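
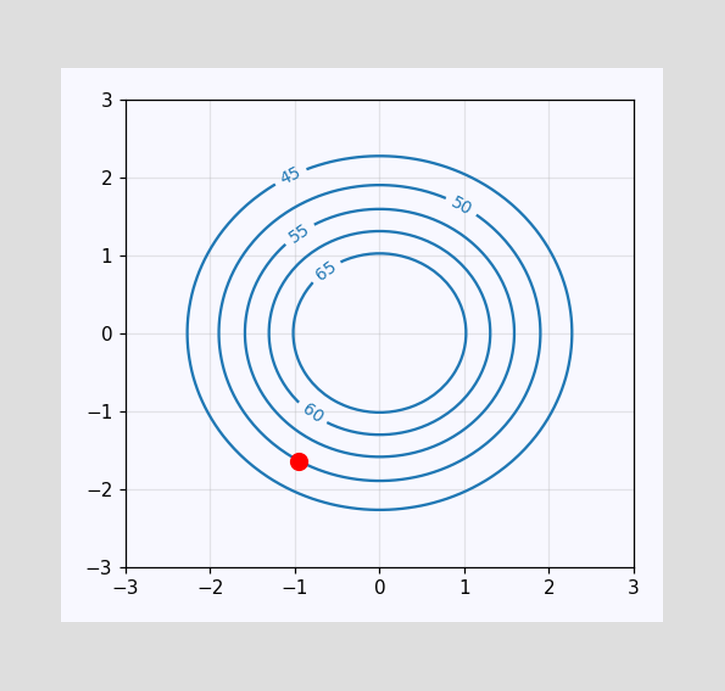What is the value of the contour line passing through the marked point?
50

The marked point sits on the contour labelled 50.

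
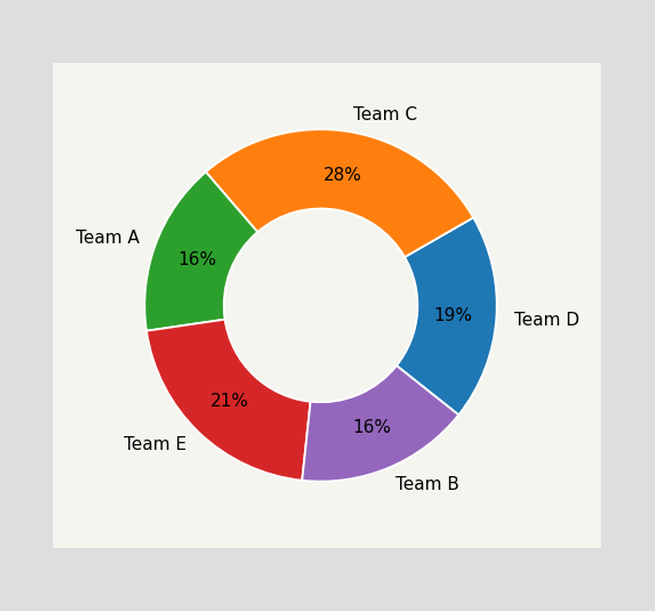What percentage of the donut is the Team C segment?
The Team C segment takes up 28% of the ring.

28%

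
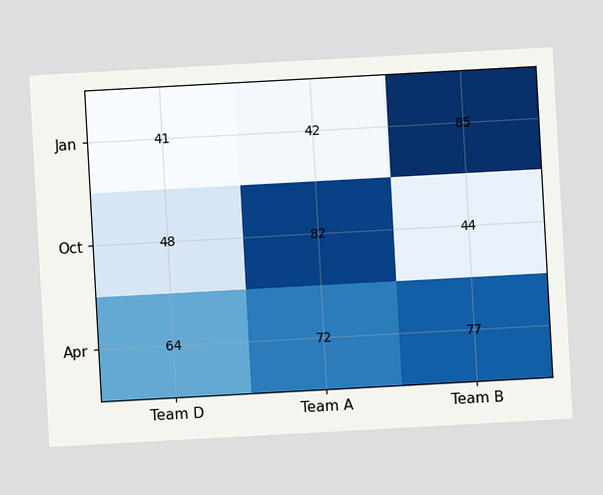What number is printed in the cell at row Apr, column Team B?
The chart is tilted about 3° counter-clockwise. The (Apr, Team B) cell reads 77.

77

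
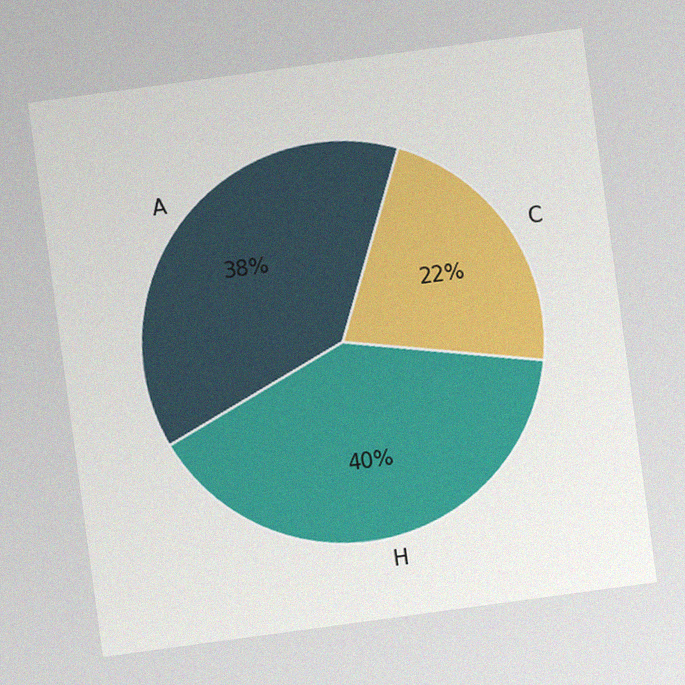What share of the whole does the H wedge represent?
The chart is tilted about 8° counter-clockwise, with some photo noise. The H slice takes up 40% of the pie.

40%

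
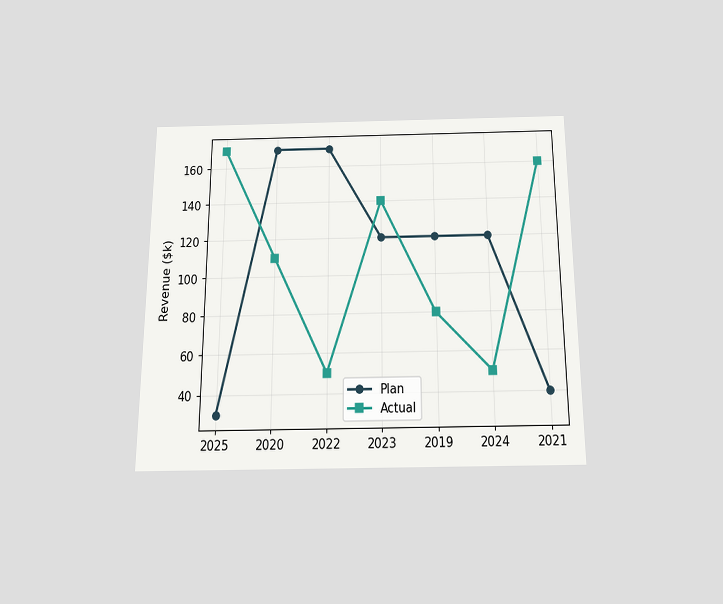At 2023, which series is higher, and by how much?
Actual, by $20k

The chart is viewed slightly from below. At 2023, Actual sits above the other line by $20k.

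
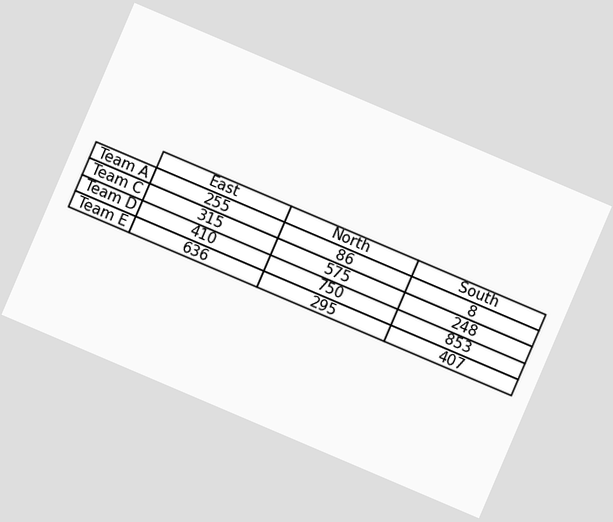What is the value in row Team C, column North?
575

The chart is tilted about 23° clockwise. The (Team C, North) cell reads 575.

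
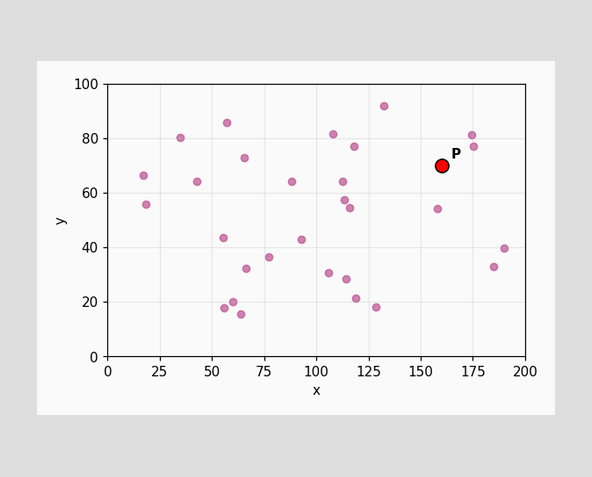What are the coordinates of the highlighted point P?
(160, 70)

Following the gridlines from P to each axis, P sits at (160, 70).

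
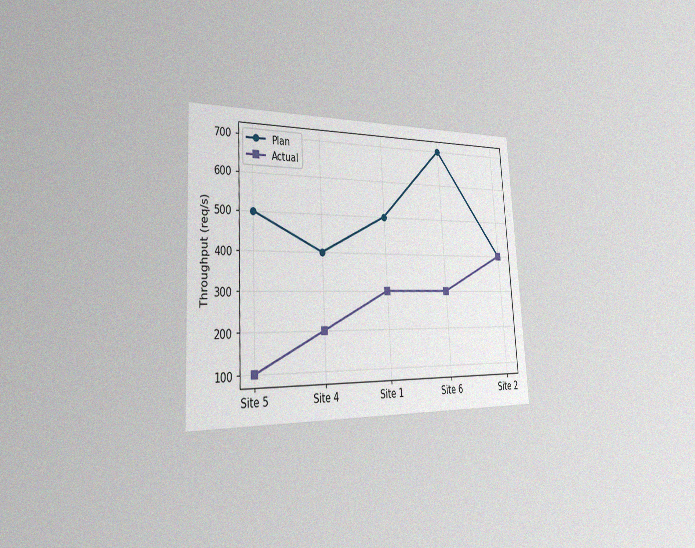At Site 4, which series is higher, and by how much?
The chart is tilted about 3° counter-clockwise and viewed slightly from the left, with some photo noise. At Site 4, Plan sits above the other line by 200req/s.

Plan, by 200req/s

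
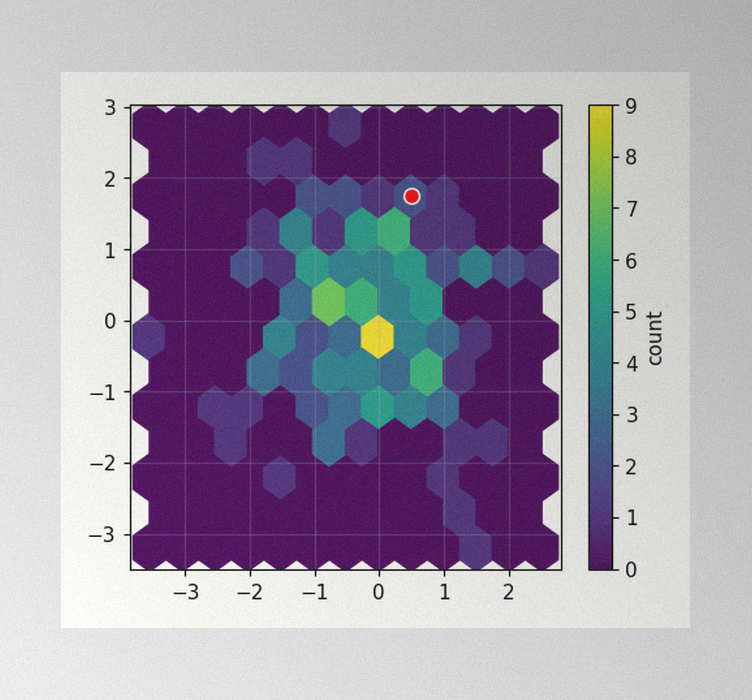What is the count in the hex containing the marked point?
The image has some photo noise and uneven lighting. The marked hex reads 2 on the colorbar.

2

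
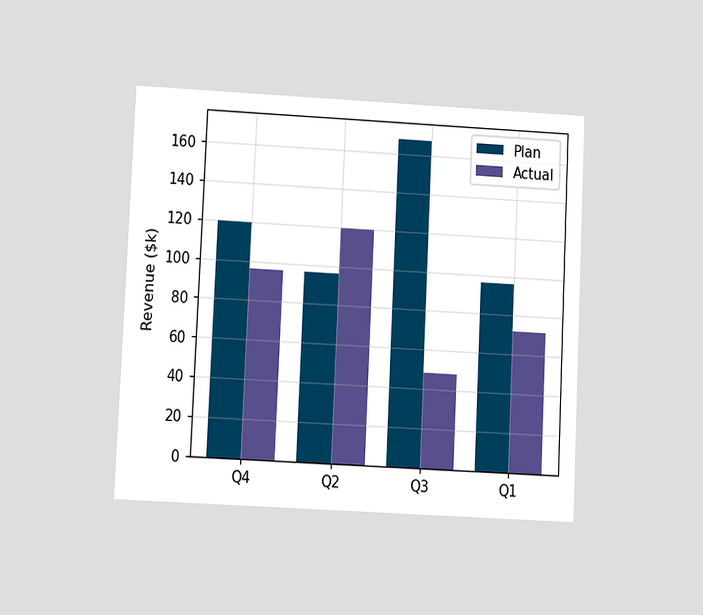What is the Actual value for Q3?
$48k

The chart is tilted about 3° clockwise and viewed at a slight angle. The Actual bar at Q3 reaches $48k on the y-axis.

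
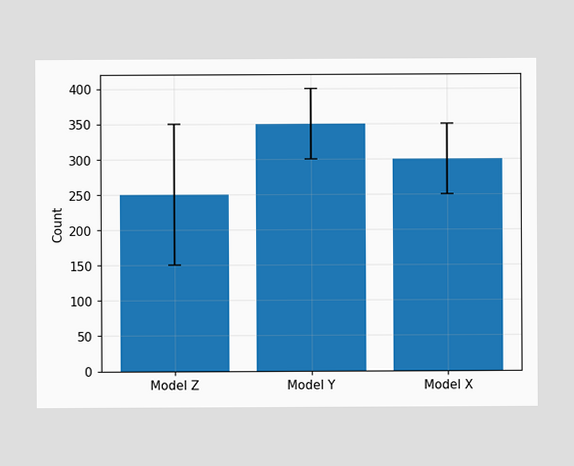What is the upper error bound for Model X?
The Model X bar's upper whisker reaches 350.

350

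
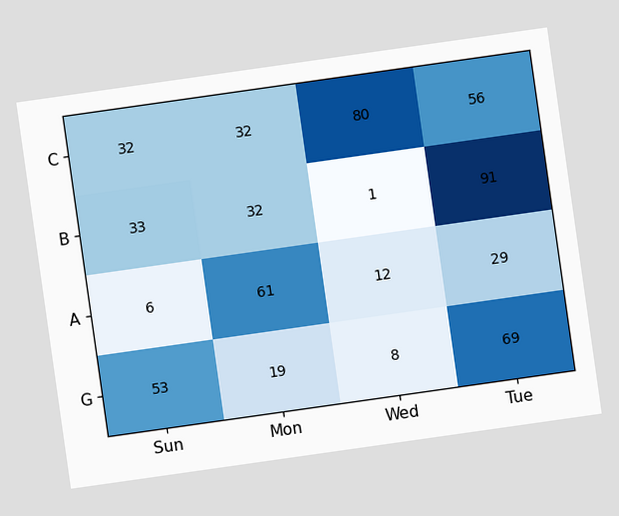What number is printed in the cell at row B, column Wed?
1

The chart is tilted about 8° counter-clockwise. The (B, Wed) cell reads 1.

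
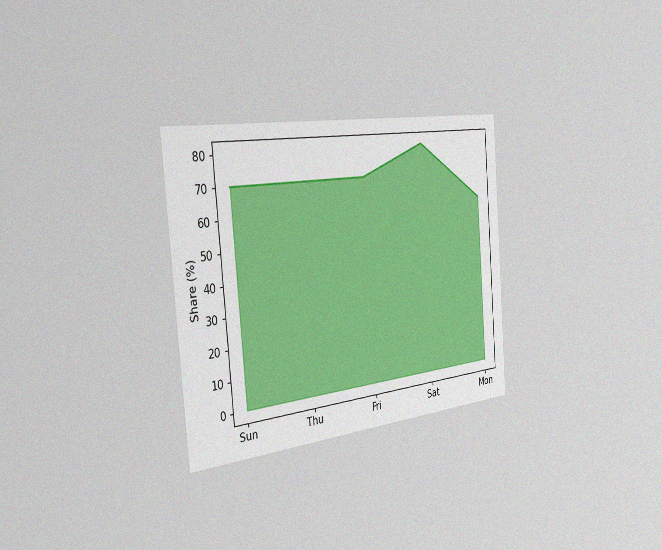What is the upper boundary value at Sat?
The chart is tilted about 5° counter-clockwise and viewed slightly from the left, with some photo noise. At Sat the upper boundary is at 80%.

80%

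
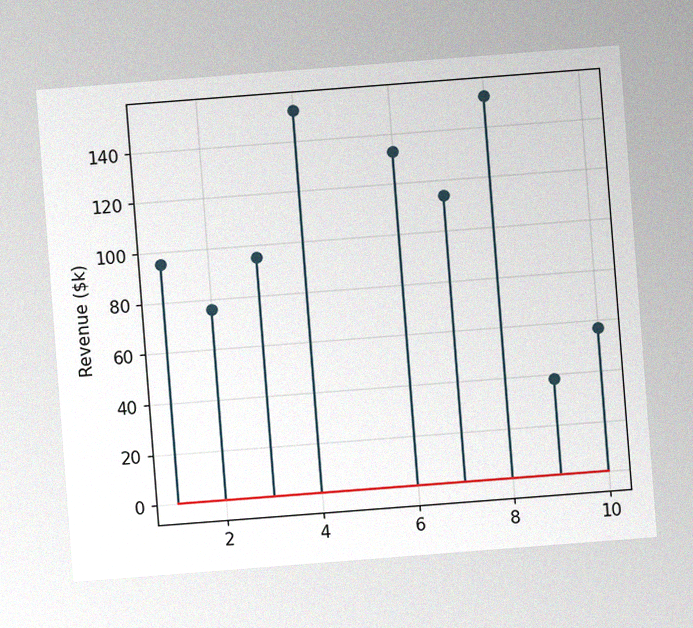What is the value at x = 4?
The chart is tilted about 4° counter-clockwise, with some photo noise. The stem at x=4 reaches $152k.

$152k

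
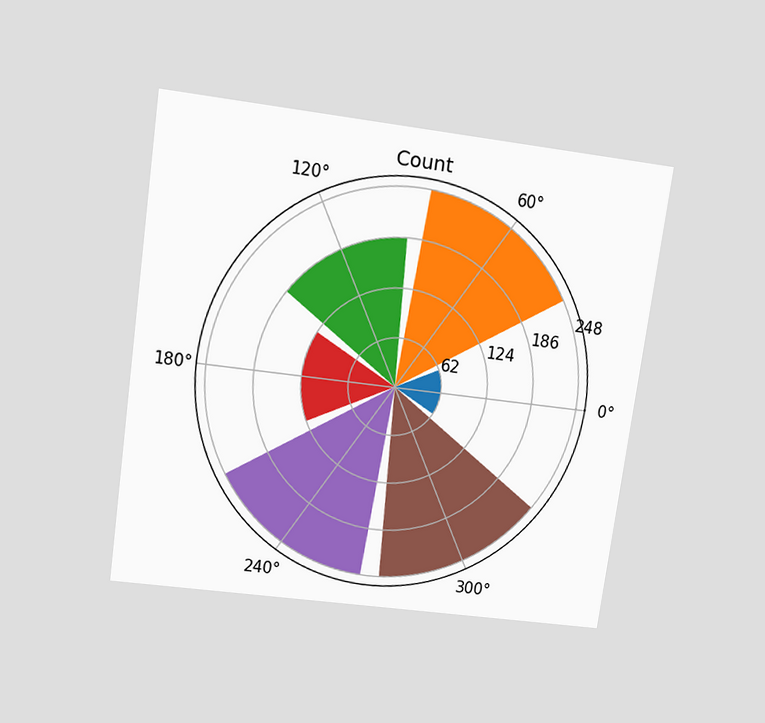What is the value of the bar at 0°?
62

The chart is tilted about 8° clockwise and viewed slightly from above. The bar at 0° reaches 62 on the radial axis.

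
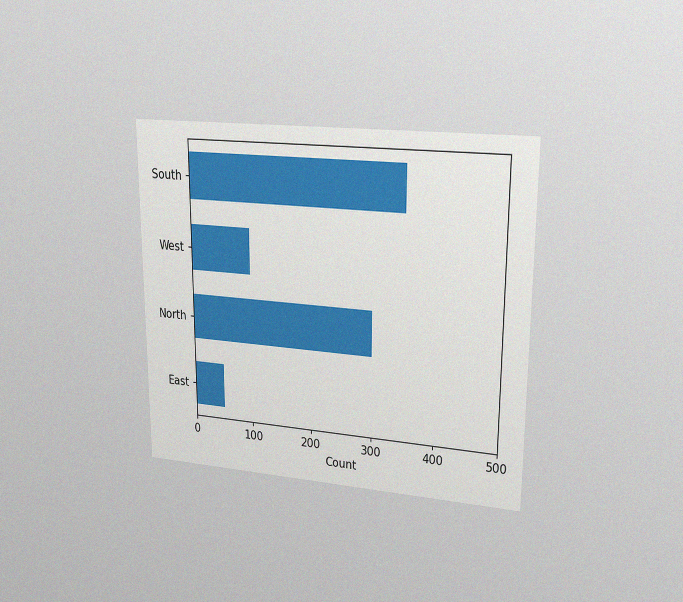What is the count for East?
The chart is viewed at a slight angle, with some photo noise. Reading along the chart's x-axis, the East bar reaches 50.

50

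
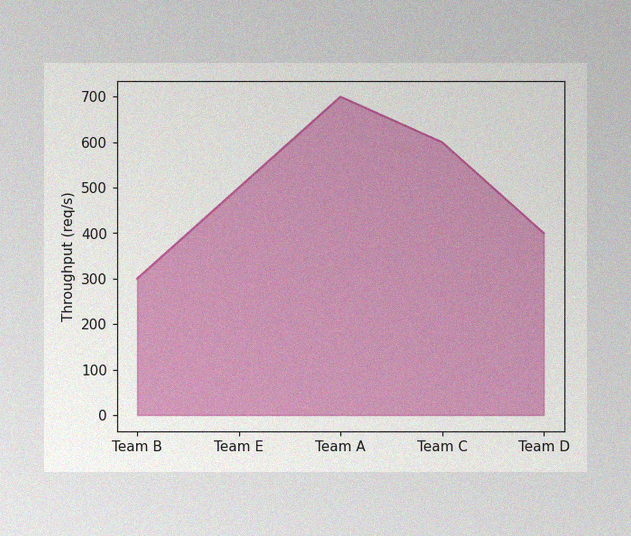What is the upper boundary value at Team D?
400req/s

The image has some photo noise and uneven lighting. At Team D the upper boundary is at 400req/s.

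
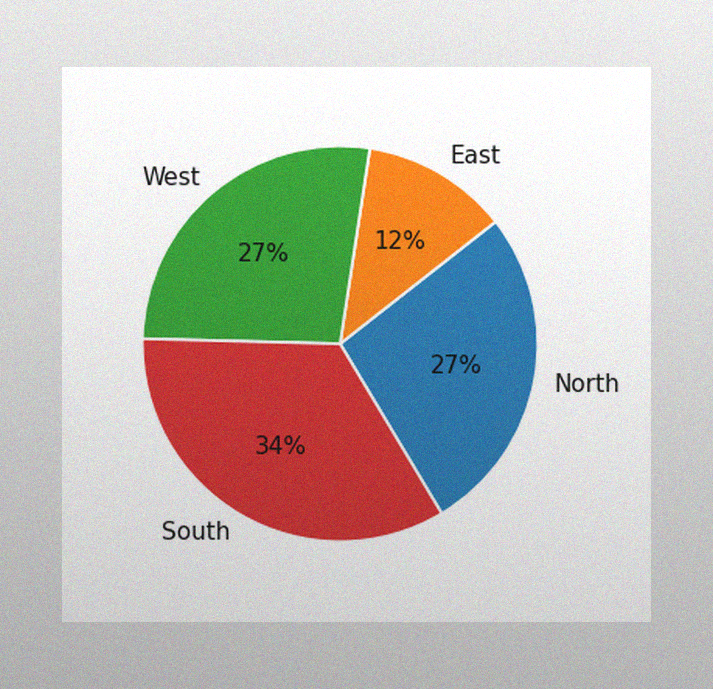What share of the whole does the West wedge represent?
The image has some photo noise and uneven lighting. The West slice takes up 27% of the pie.

27%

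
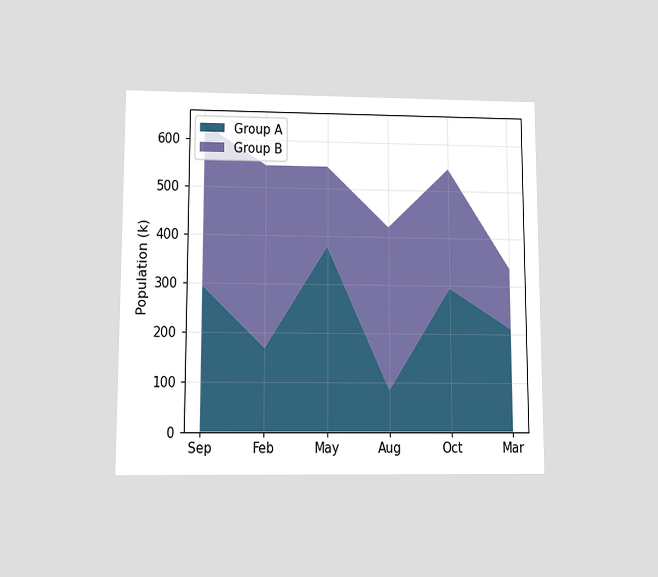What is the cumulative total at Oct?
546k

The chart is viewed slightly from below. The stacked total at Oct reaches 546k.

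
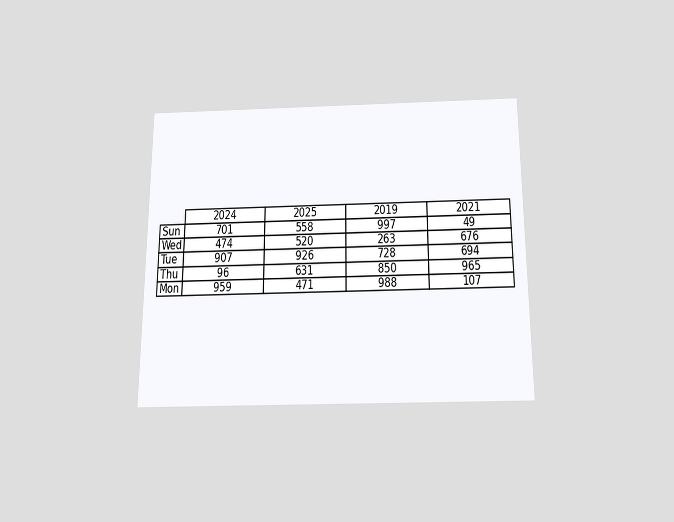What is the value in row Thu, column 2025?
631

The chart is viewed slightly from below. The (Thu, 2025) cell reads 631.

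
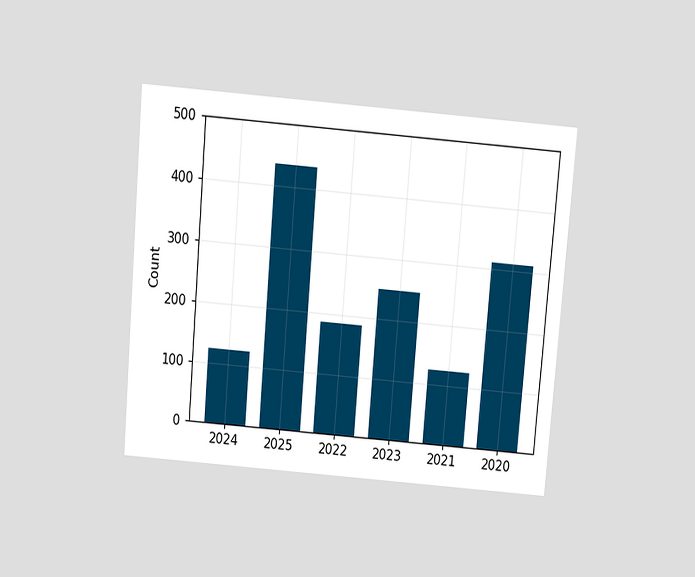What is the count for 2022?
186

The chart is tilted about 5° clockwise and viewed slightly from above. Reading along the chart's y-axis, the 2022 bar reaches 186.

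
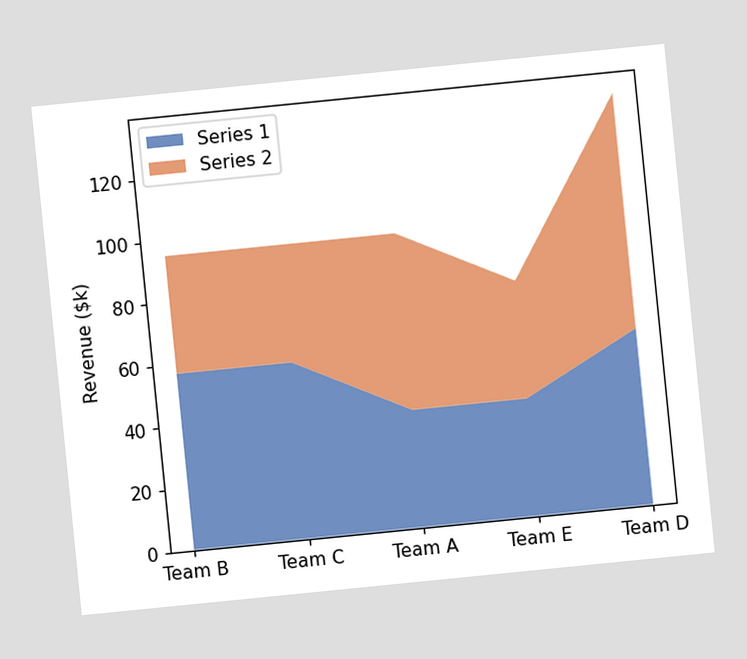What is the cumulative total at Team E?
The chart is tilted about 6° counter-clockwise. The stacked total at Team E reaches $76k.

$76k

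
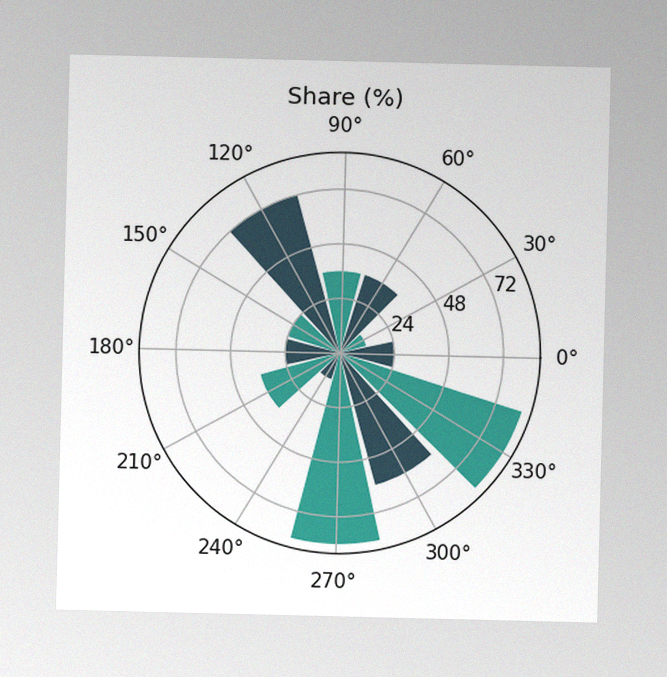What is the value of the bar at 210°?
The image has some photo noise and uneven lighting. The bar at 210° reaches 36% on the radial axis.

36%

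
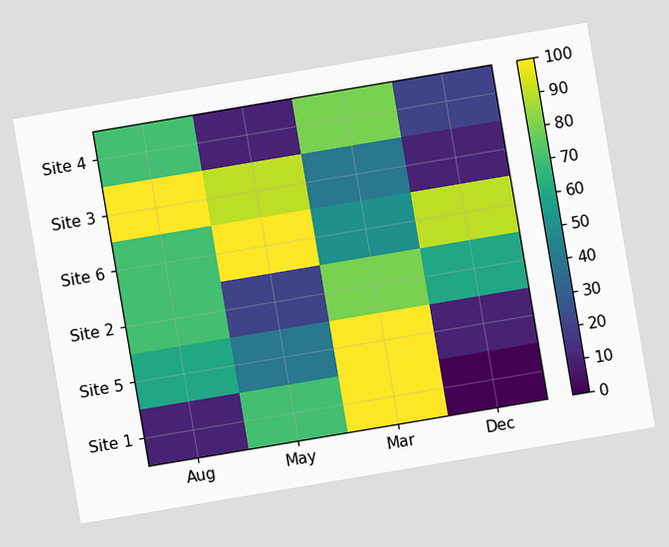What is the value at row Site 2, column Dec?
60

The chart is tilted about 10° counter-clockwise. Matching cell (Site 2, Dec) against the colorbar gives 60.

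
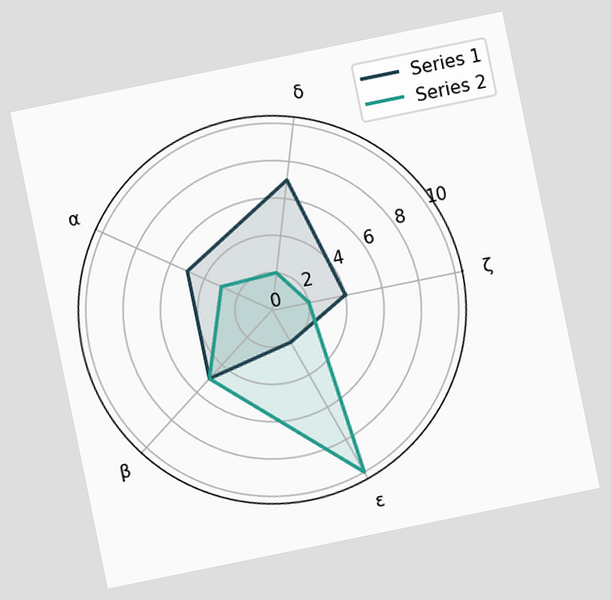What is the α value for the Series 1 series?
The chart is tilted about 12° counter-clockwise. On the α axis, Series 1 reaches 5.

5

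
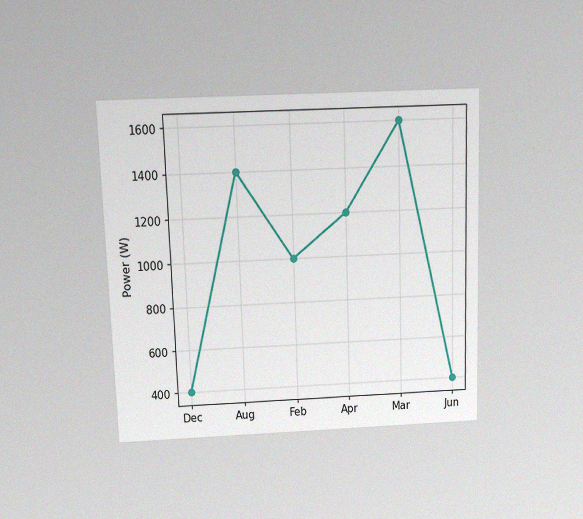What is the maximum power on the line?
1600W

The chart is viewed slightly from above, with some photo noise. The highest point is at Mar, and reading across to the y-axis gives 1600W.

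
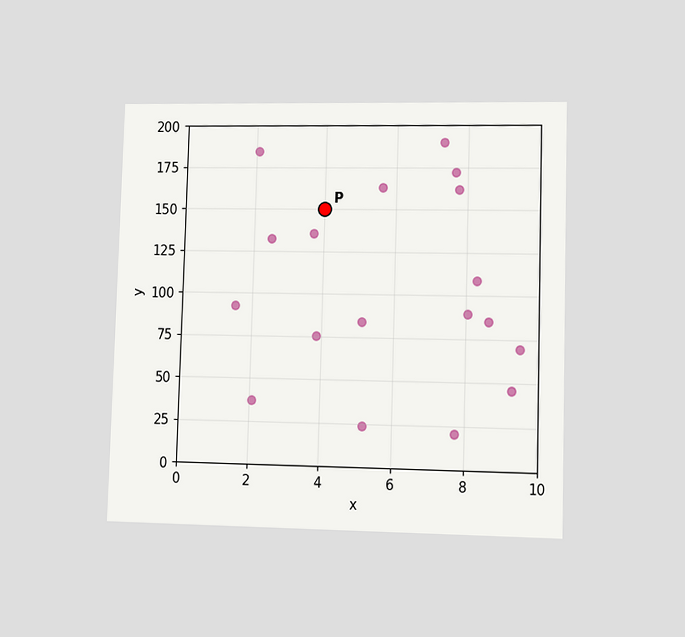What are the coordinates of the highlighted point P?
(4, 150)

The chart is viewed at a slight angle. Following the gridlines from P to each axis, P sits at (4, 150).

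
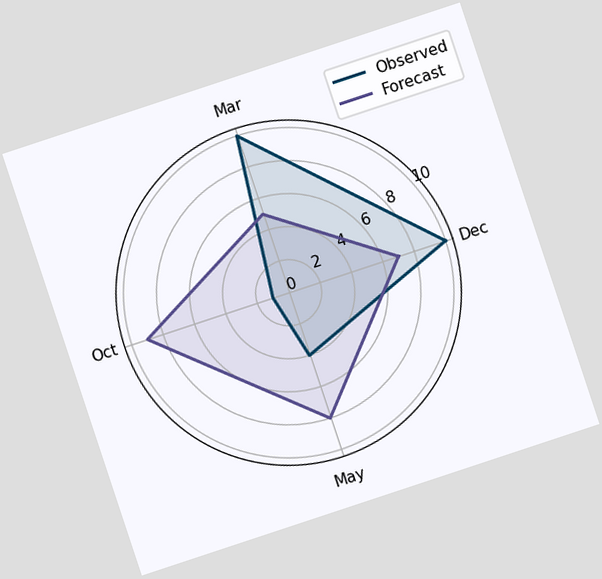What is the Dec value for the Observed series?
10

The chart is tilted about 18° counter-clockwise. On the Dec axis, Observed reaches 10.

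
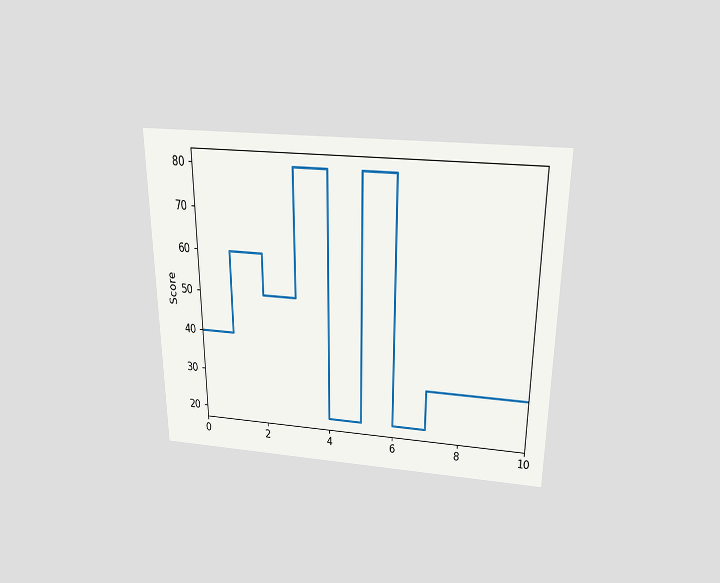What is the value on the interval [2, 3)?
50

The chart is viewed slightly from above. On [2, 3) the step sits at 50.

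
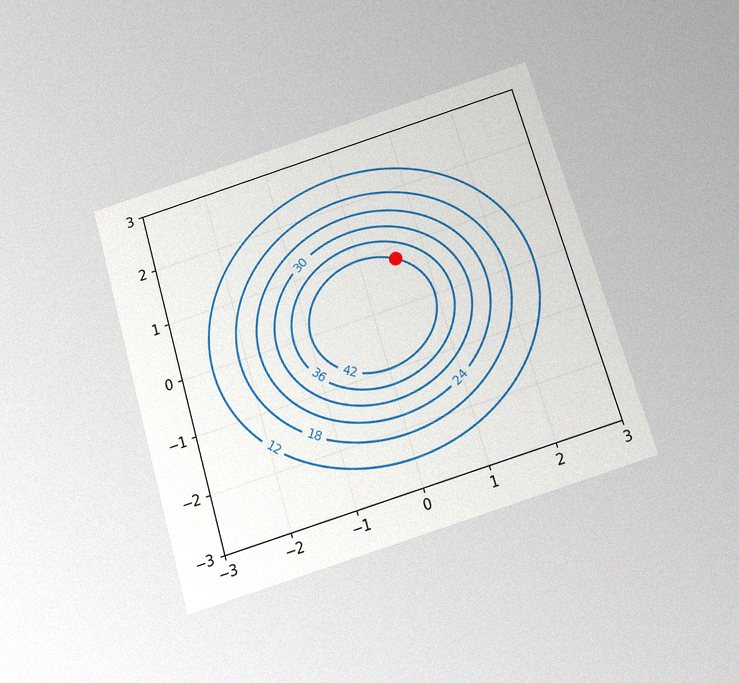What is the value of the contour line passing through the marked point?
The chart is tilted about 16° counter-clockwise and viewed slightly from below, with some photo noise. The marked point sits on the contour labelled 42.

42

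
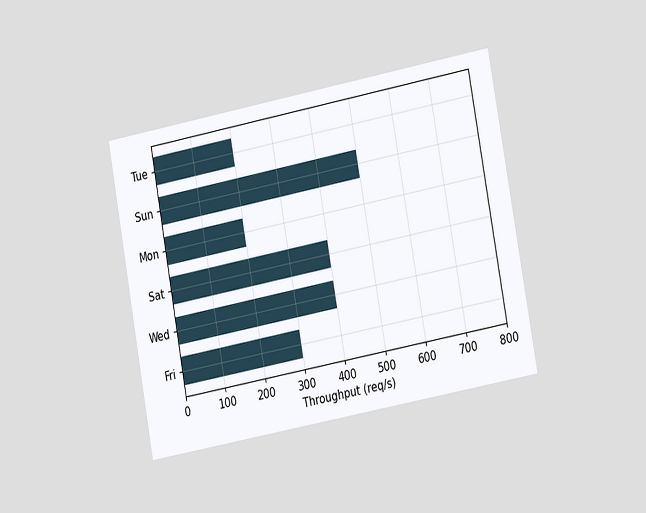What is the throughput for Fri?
300req/s

The chart is tilted about 10° counter-clockwise and viewed slightly from the right. Reading along the chart's x-axis, the Fri bar reaches 300req/s.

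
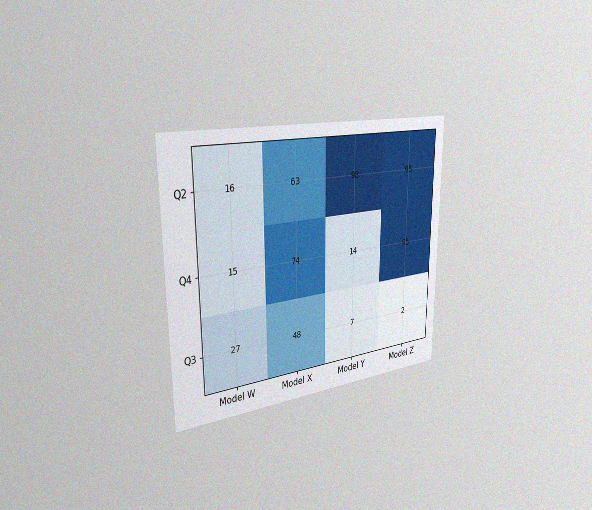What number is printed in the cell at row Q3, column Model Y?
7

The chart is viewed slightly from the left, with some photo noise. The (Q3, Model Y) cell reads 7.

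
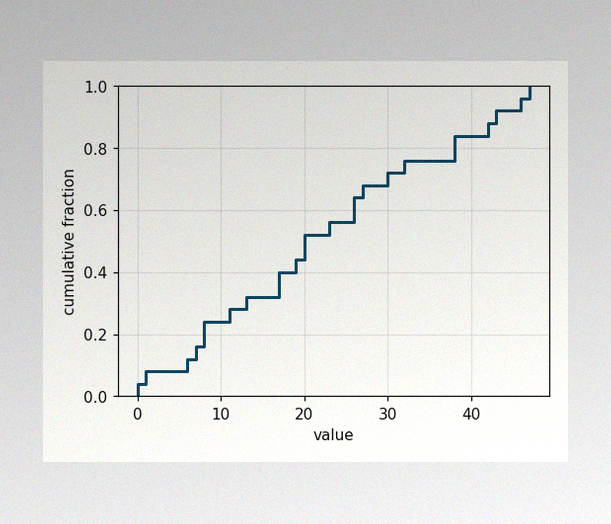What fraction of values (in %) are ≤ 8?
The image has some photo noise and uneven lighting. At x=8 the ECDF step is at 24%.

24%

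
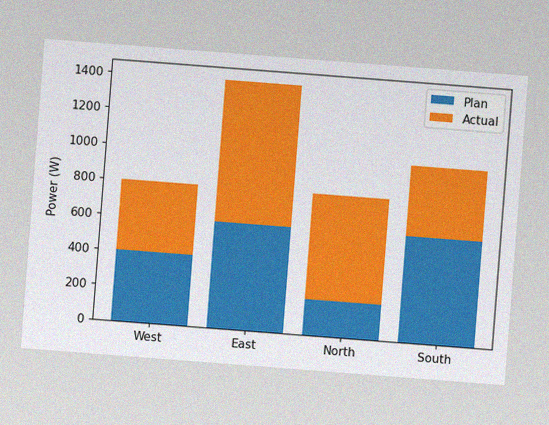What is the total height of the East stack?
1400W

The chart is tilted about 4° clockwise, with some photo noise. The East stack's top reaches 1400W on the y-axis.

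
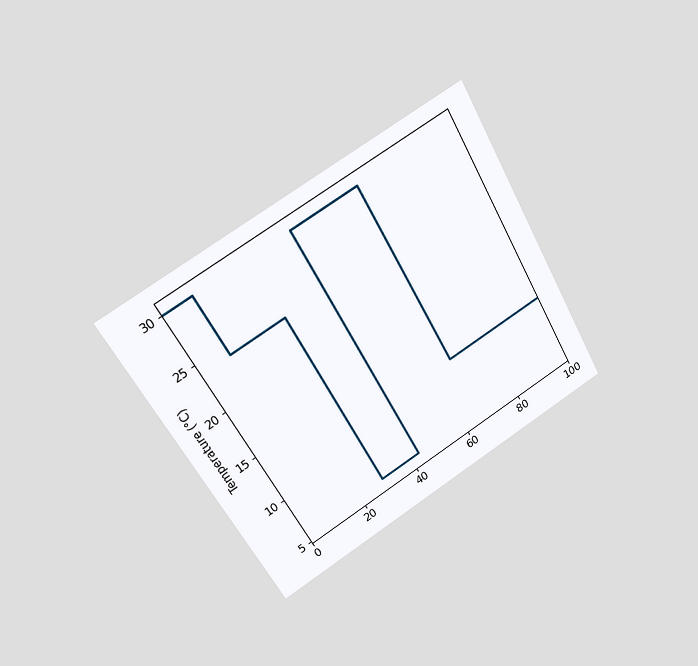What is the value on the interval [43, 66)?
The chart is tilted about 30° counter-clockwise and viewed at a slight angle. On [43, 66) the step sits at 30°C.

30°C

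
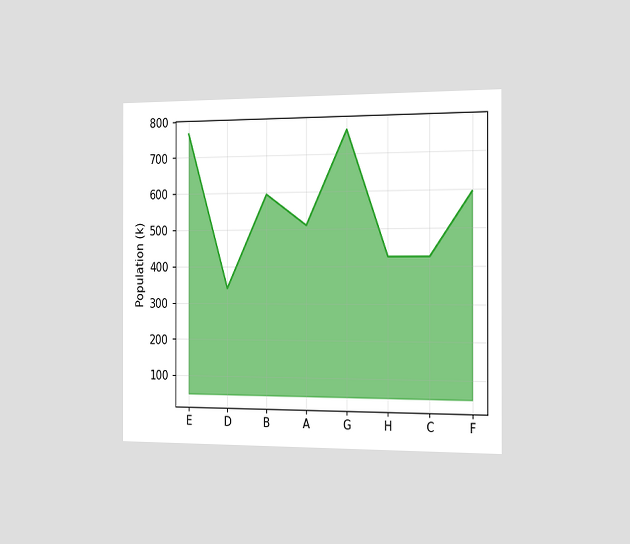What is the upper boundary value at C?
425k

The chart is viewed slightly from the right. At C the upper boundary is at 425k.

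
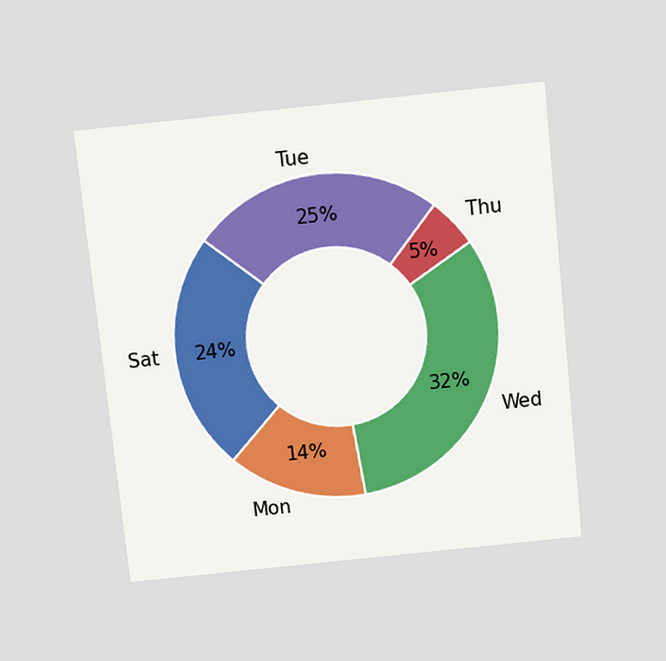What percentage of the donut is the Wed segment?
The chart is tilted about 6° counter-clockwise and viewed slightly from above. The Wed segment takes up 32% of the ring.

32%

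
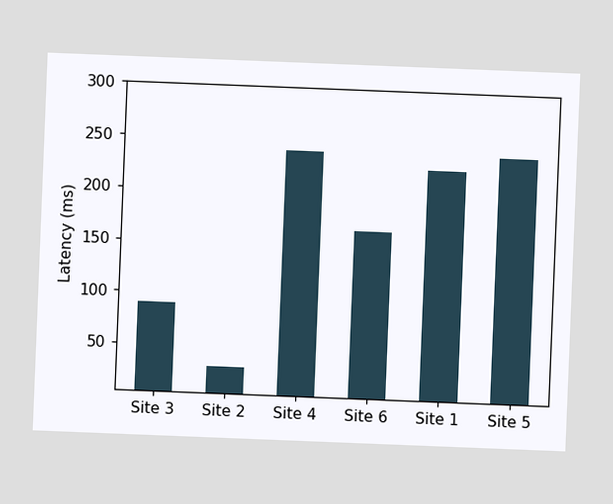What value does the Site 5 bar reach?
240ms

The chart is tilted about 2° clockwise. Reading along the chart's y-axis, the Site 5 bar reaches 240ms.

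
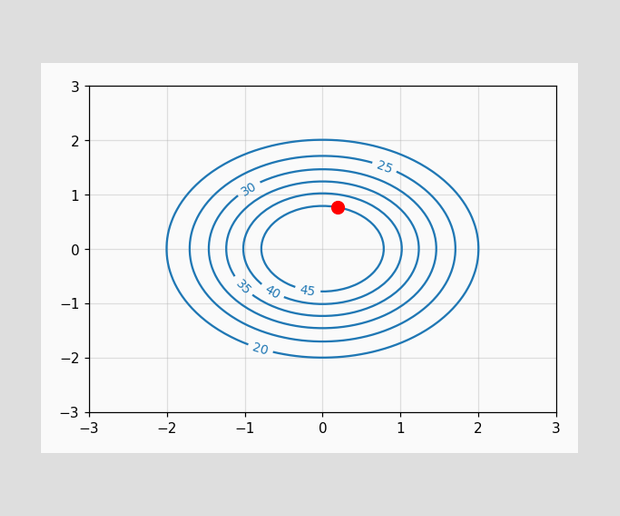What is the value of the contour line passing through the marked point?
The marked point sits on the contour labelled 45.

45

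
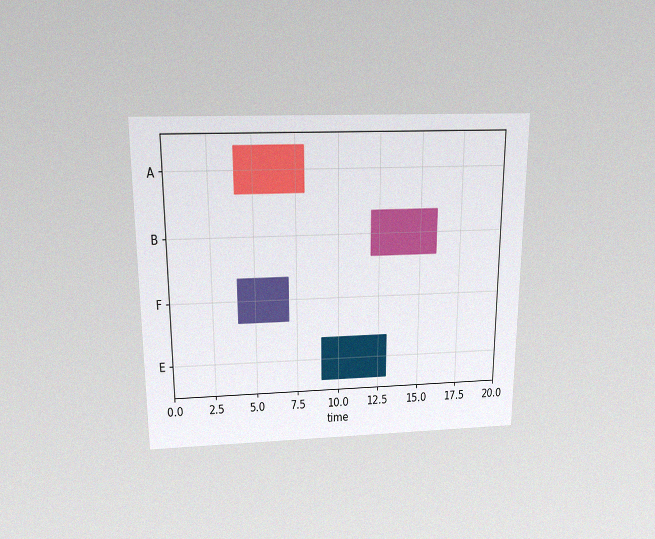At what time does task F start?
The chart is viewed slightly from above, with some photo noise. The F bar begins at t=4.

4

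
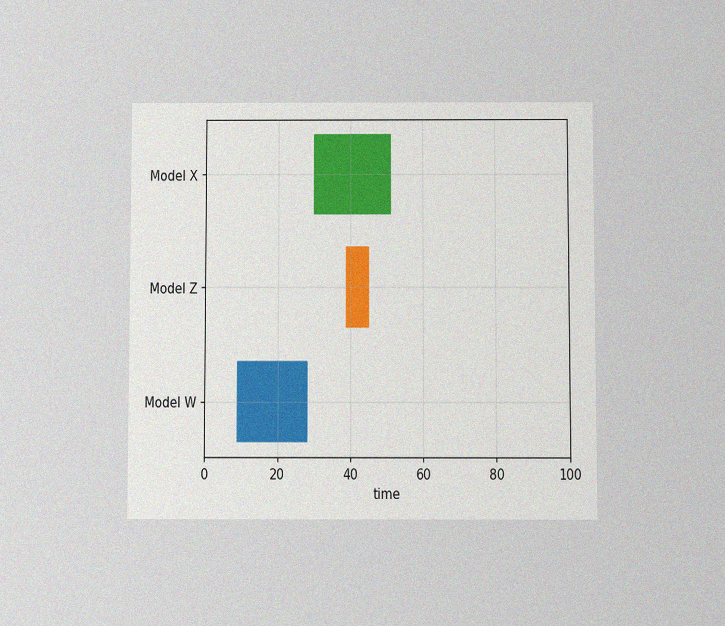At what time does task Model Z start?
39

The chart is viewed at a slight angle, with some photo noise. The Model Z bar begins at t=39.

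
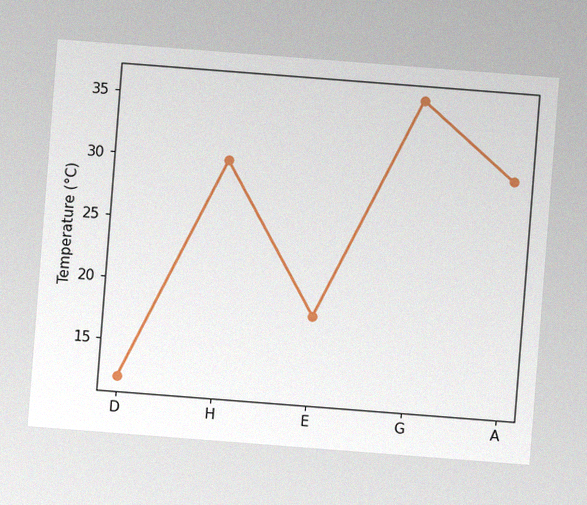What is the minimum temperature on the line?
The chart is tilted about 4° clockwise, with some photo noise. The lowest point is at D, and reading across to the y-axis gives 12°C.

12°C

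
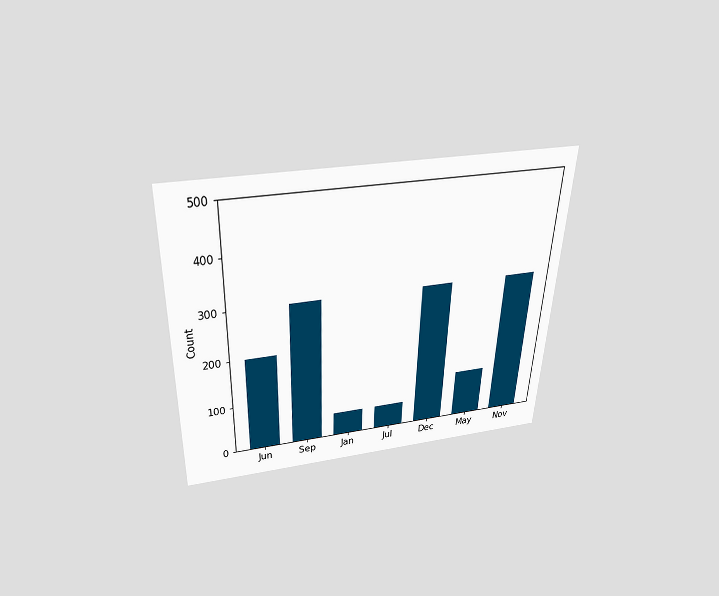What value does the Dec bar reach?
The chart is tilted about 2° clockwise and viewed slightly from above. Reading along the chart's y-axis, the Dec bar reaches 300.

300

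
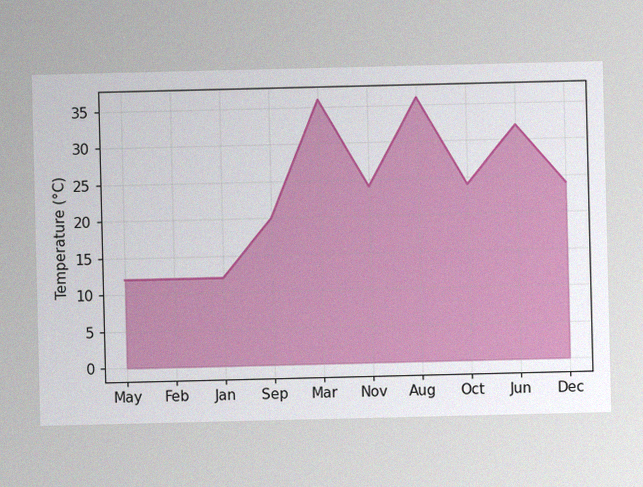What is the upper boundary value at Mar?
36°C

The image has some photo noise and uneven lighting. At Mar the upper boundary is at 36°C.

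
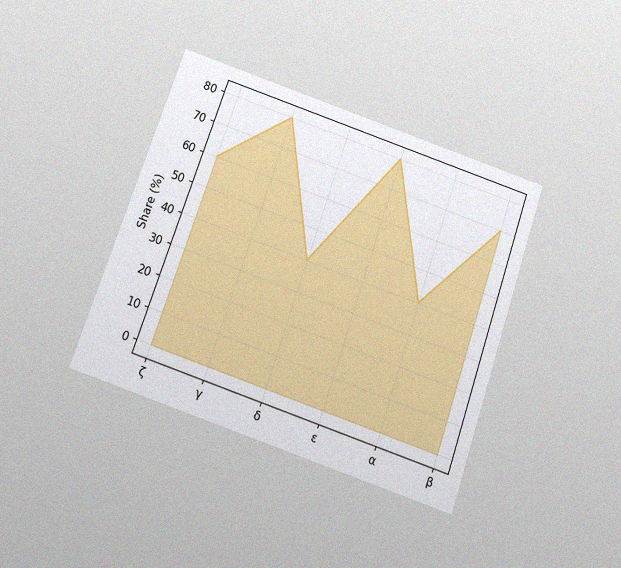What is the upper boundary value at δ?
The chart is tilted about 19° clockwise and viewed slightly from below, with some photo noise. At δ the upper boundary is at 40%.

40%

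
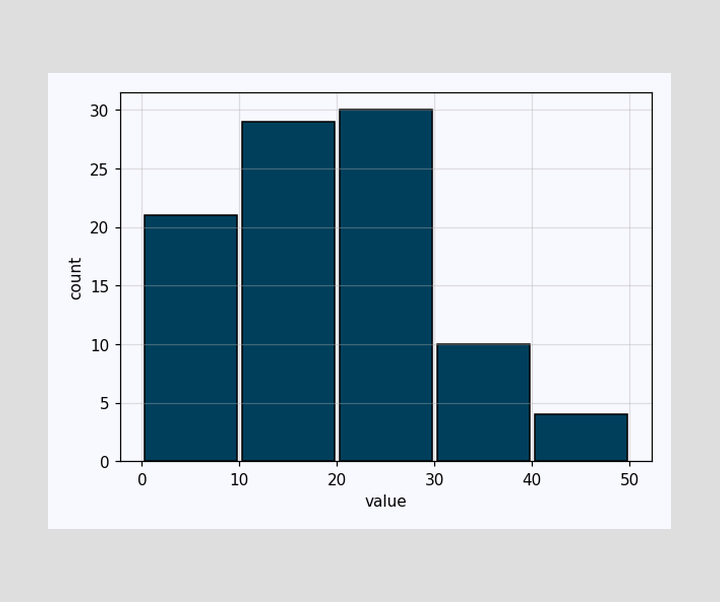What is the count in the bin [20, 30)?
The [20, 30) bin has height 30.

30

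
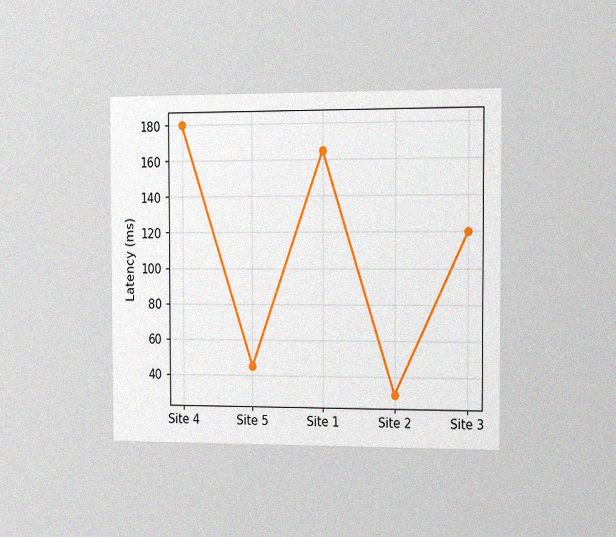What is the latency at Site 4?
180ms

The chart is viewed slightly from the right, with some photo noise. At Site 4, the line is at 180ms.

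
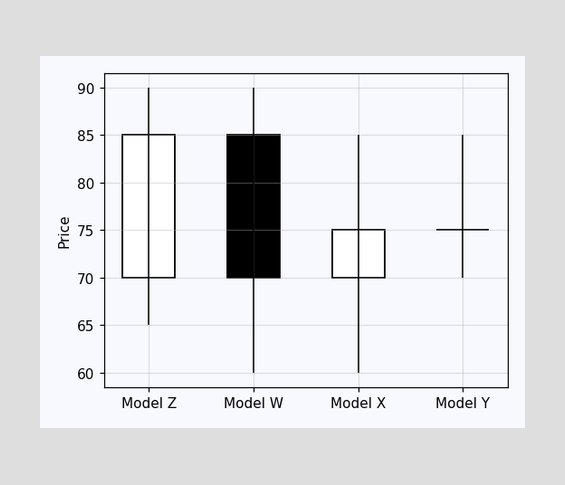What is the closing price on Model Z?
85

The Model Z candle closes at 85.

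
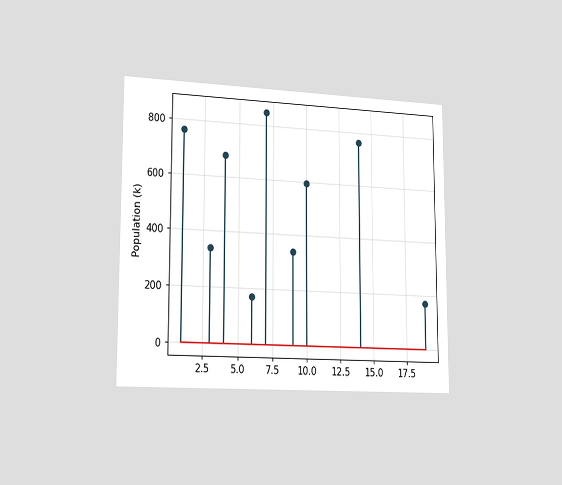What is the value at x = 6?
The chart is viewed slightly from the left. The stem at x=6 reaches 170k.

170k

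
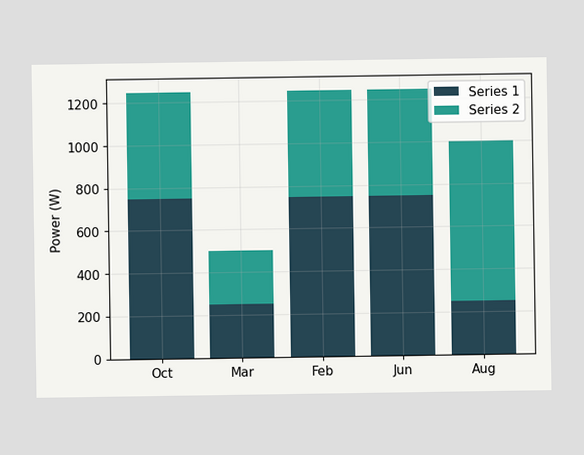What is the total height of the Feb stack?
The Feb stack's top reaches 1250W on the y-axis.

1250W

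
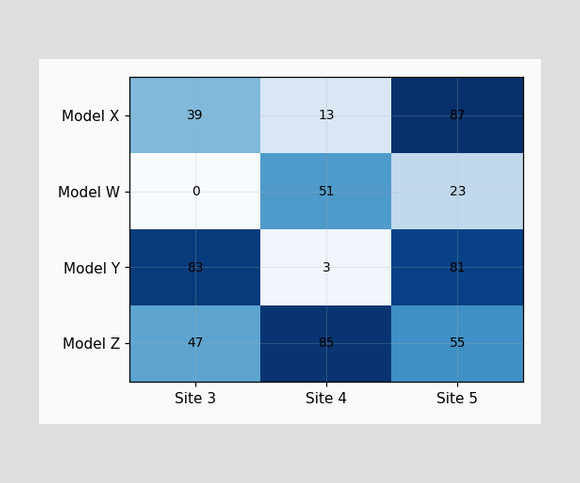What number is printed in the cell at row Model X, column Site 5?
The (Model X, Site 5) cell reads 87.

87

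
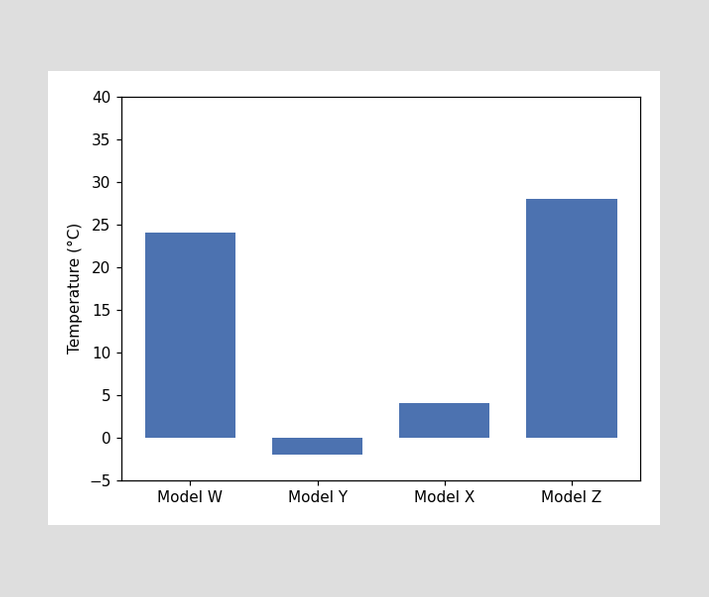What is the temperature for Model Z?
Reading along the chart's y-axis, the Model Z bar reaches 28°C.

28°C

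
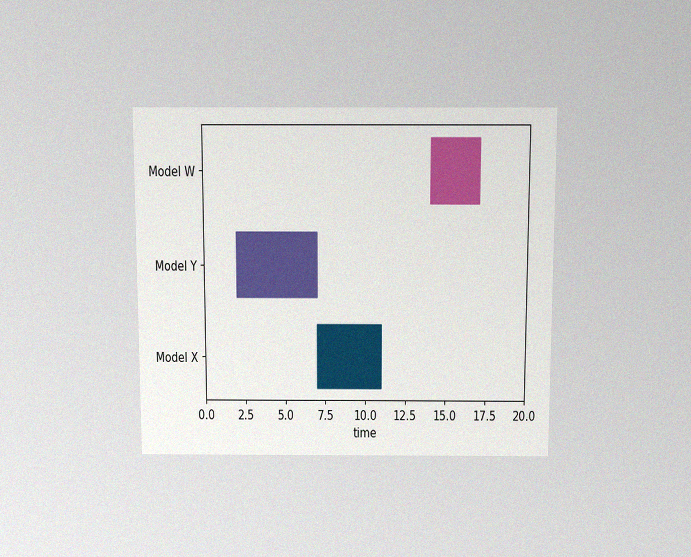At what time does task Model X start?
The chart is viewed slightly from above, with some photo noise. The Model X bar begins at t=7.

7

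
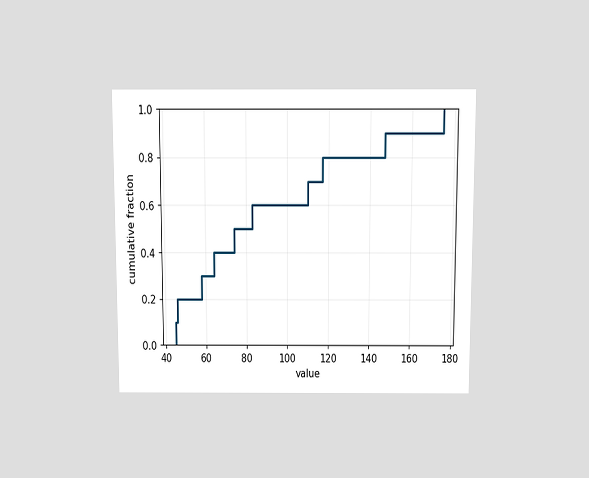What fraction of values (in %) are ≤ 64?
The chart is viewed slightly from above. At x=64 the ECDF step is at 40%.

40%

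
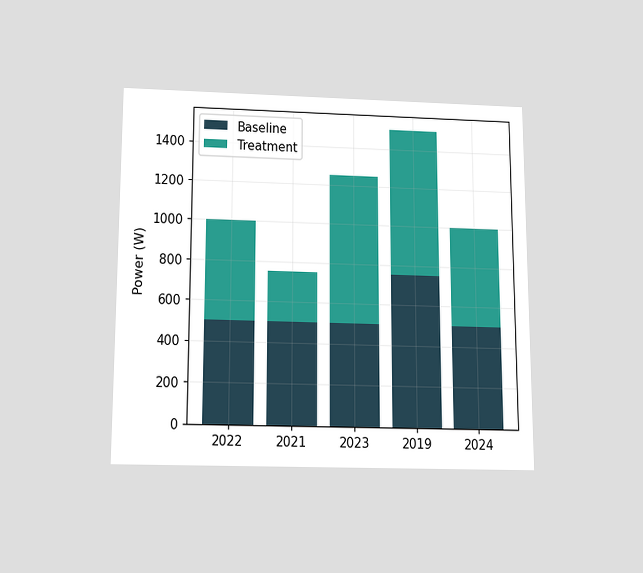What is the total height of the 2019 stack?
The chart is viewed slightly from below. The 2019 stack's top reaches 1500W on the y-axis.

1500W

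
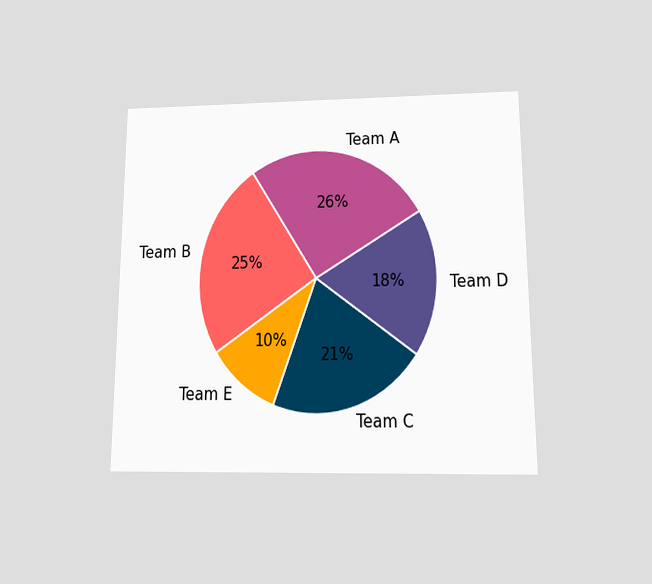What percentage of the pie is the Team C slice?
The chart is viewed slightly from below. The Team C slice takes up 21% of the pie.

21%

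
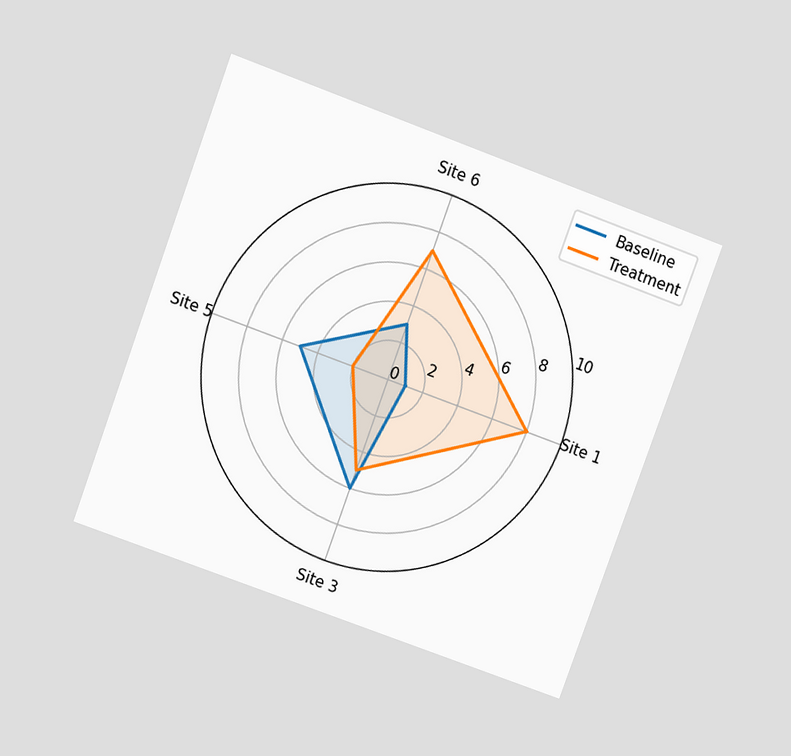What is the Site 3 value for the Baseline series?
The chart is tilted about 20° clockwise and viewed at a slight angle. On the Site 3 axis, Baseline reaches 6.

6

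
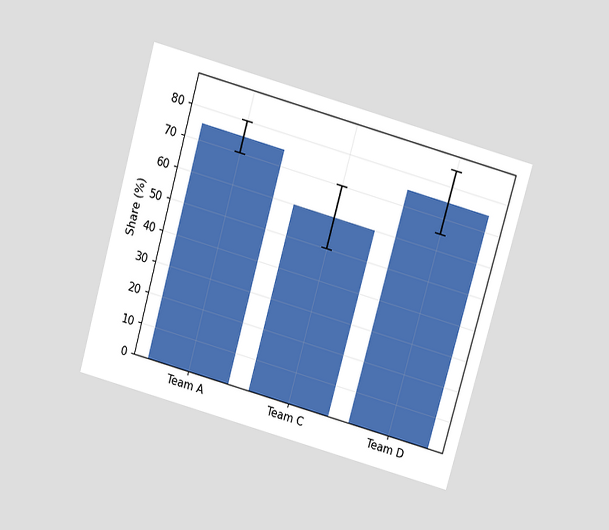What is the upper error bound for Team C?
The chart is tilted about 16° clockwise and viewed slightly from above. The Team C bar's upper whisker reaches 70%.

70%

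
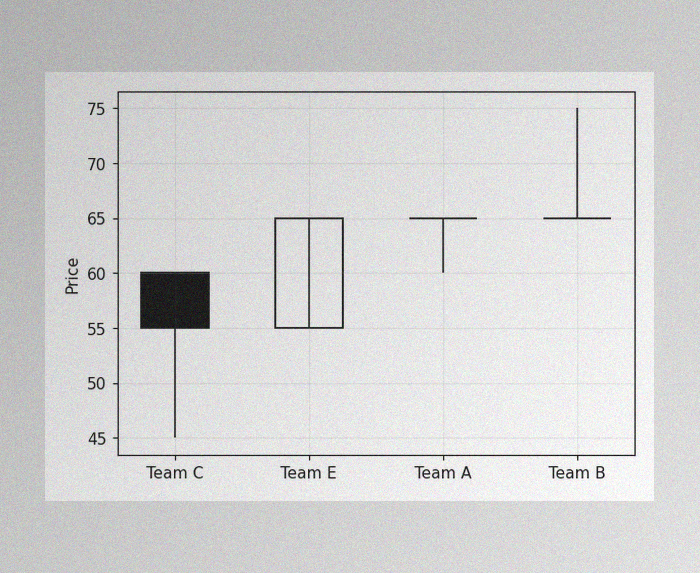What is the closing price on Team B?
The image has some photo noise and uneven lighting. The Team B candle closes at 65.

65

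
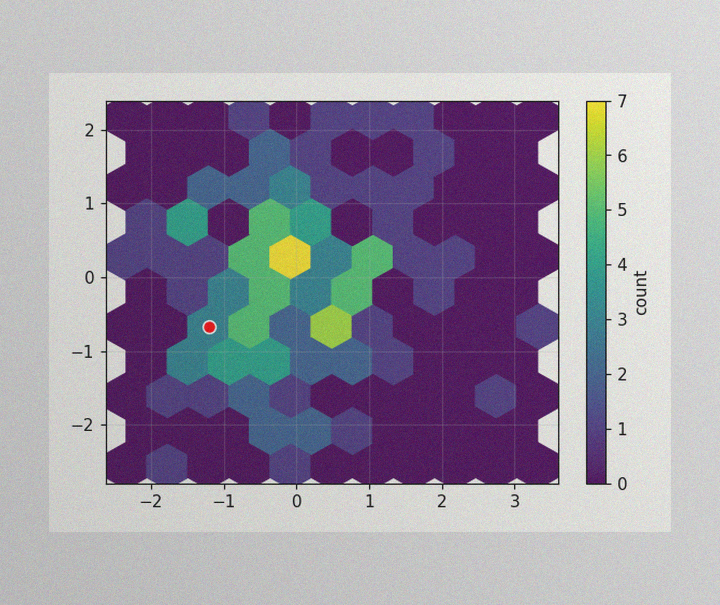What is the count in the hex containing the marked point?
The image has some photo noise and uneven lighting. The marked hex reads 3 on the colorbar.

3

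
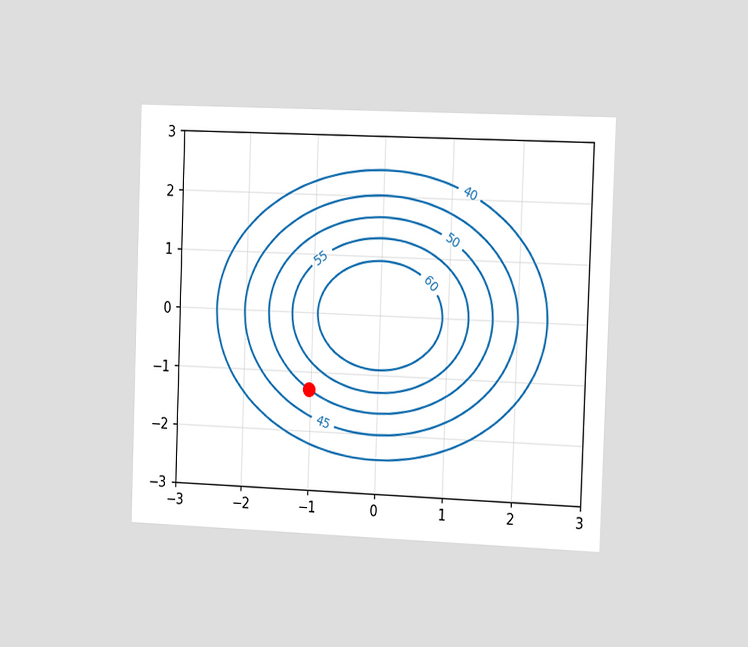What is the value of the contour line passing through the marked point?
The chart is tilted about 2° clockwise and viewed slightly from the right. The marked point sits on the contour labelled 50.

50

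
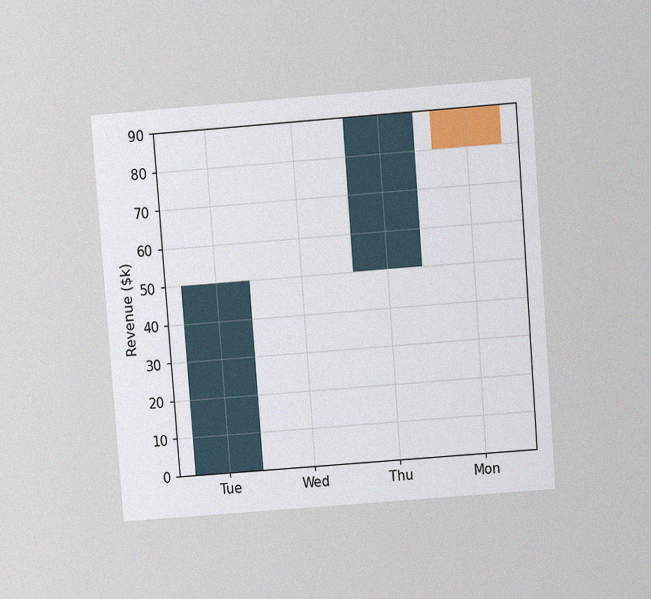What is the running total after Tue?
The chart is tilted about 4° counter-clockwise and viewed slightly from above, with some photo noise. After Tue the running total reaches $50k.

$50k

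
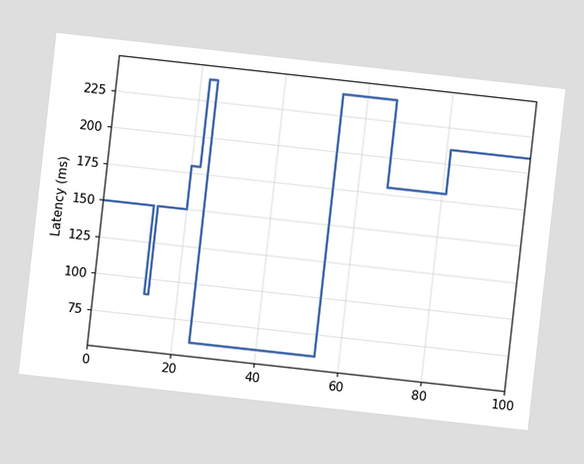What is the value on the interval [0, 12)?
The chart is tilted about 6° clockwise. On [0, 12) the step sits at 150ms.

150ms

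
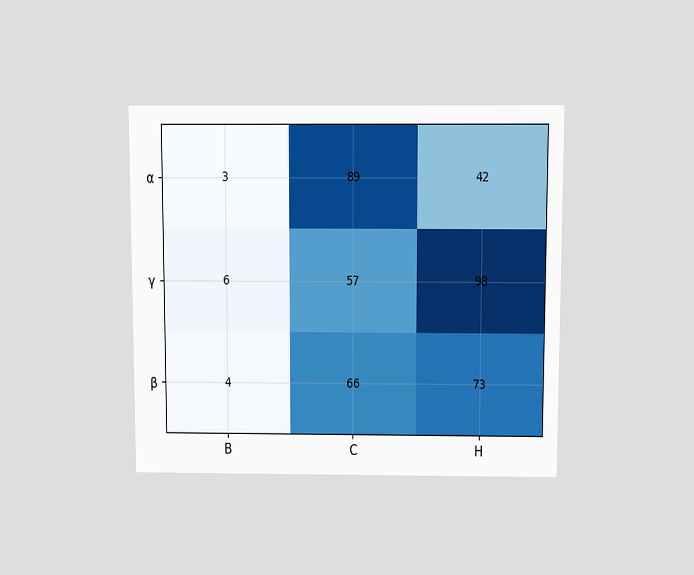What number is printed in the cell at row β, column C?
66

The chart is viewed slightly from above. The (β, C) cell reads 66.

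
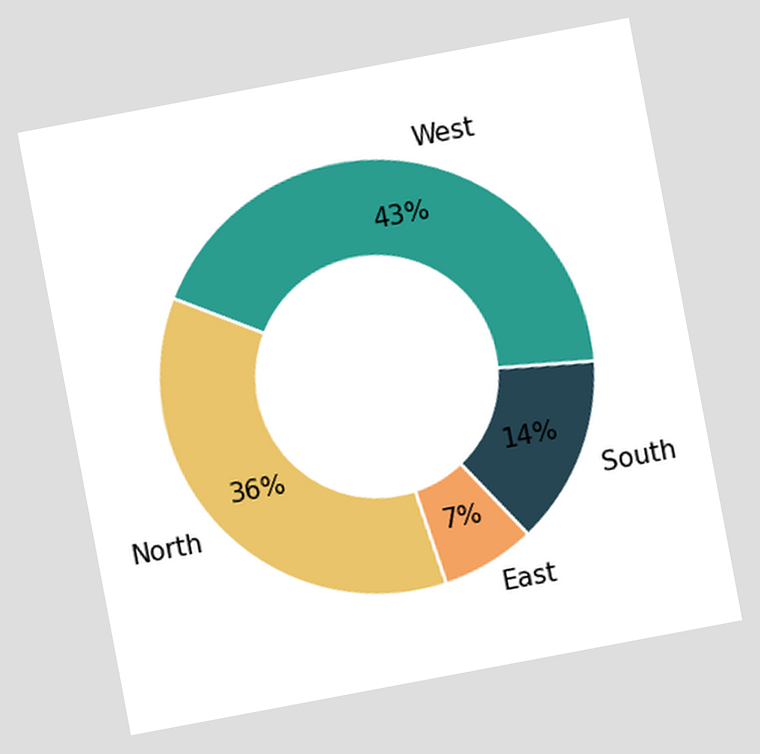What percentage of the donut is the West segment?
43%

The chart is tilted about 11° counter-clockwise. The West segment takes up 43% of the ring.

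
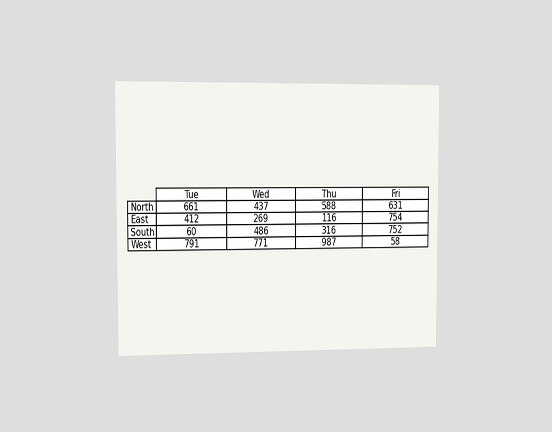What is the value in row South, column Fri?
The chart is viewed slightly from the left. The (South, Fri) cell reads 752.

752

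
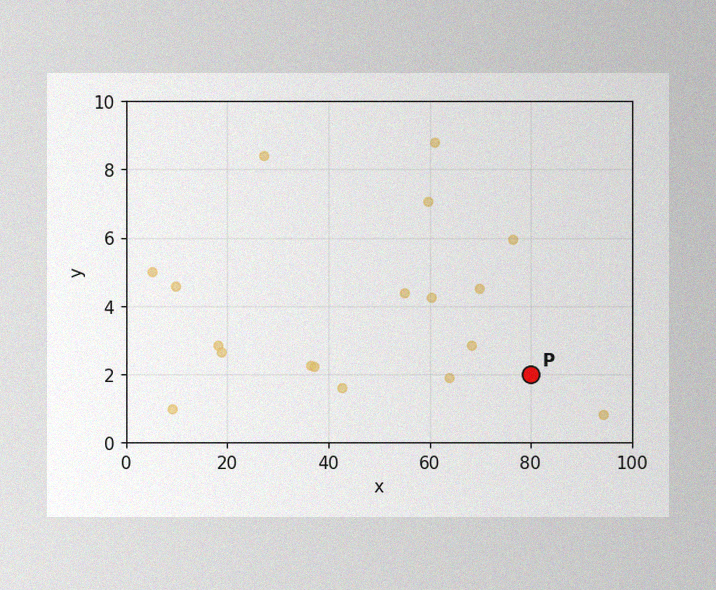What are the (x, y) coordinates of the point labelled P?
(80, 2)

The image has some photo noise and uneven lighting. Following the gridlines from P to each axis, P sits at (80, 2).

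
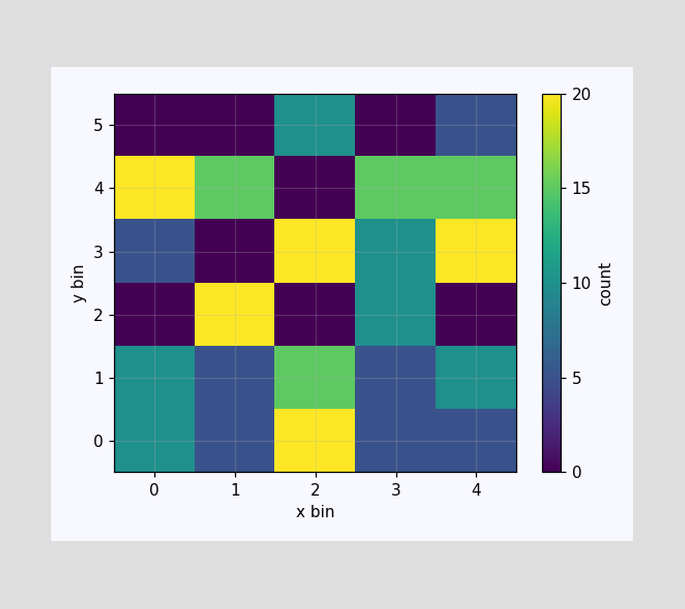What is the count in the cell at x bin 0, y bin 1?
Matching the cell (0, 1) against the colorbar gives 10.

10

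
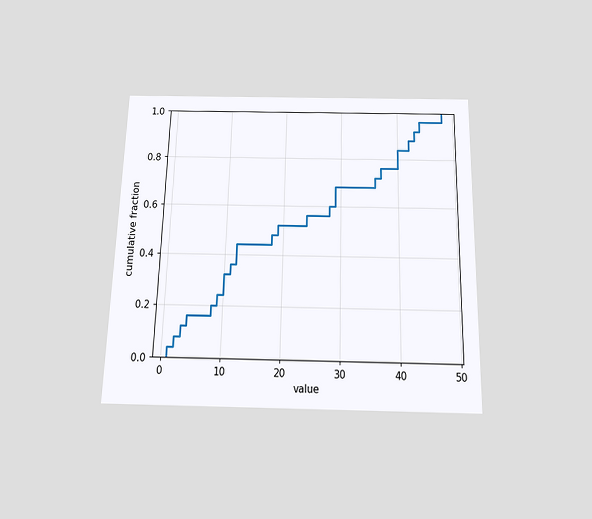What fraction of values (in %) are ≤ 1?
The chart is viewed slightly from below. At x=1 the ECDF step is at 4%.

4%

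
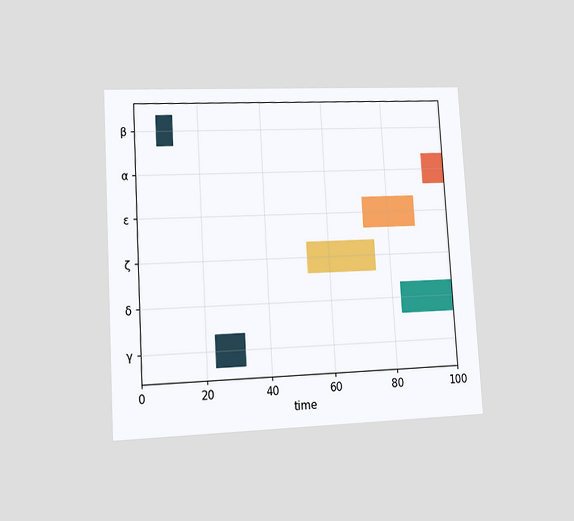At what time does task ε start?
72

The chart is tilted about 3° counter-clockwise and viewed at a slight angle. The ε bar begins at t=72.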